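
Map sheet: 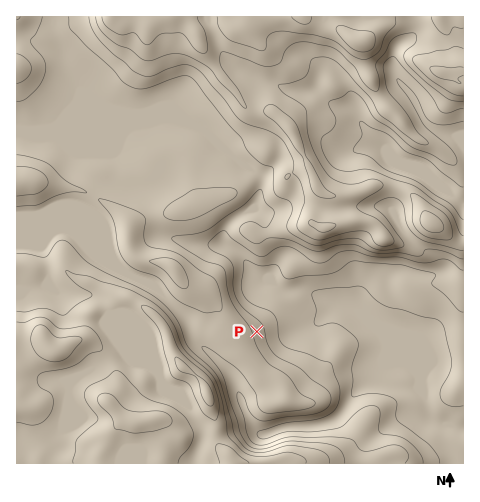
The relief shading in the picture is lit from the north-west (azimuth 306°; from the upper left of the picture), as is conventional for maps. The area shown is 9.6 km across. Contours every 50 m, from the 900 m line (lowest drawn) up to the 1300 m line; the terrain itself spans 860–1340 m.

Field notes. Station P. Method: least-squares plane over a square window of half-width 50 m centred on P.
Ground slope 11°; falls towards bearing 72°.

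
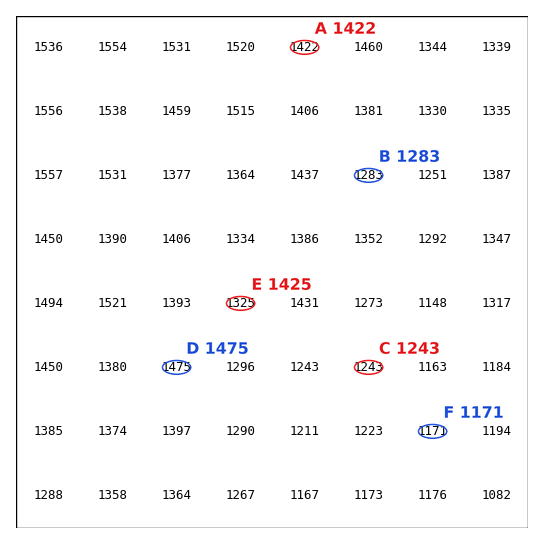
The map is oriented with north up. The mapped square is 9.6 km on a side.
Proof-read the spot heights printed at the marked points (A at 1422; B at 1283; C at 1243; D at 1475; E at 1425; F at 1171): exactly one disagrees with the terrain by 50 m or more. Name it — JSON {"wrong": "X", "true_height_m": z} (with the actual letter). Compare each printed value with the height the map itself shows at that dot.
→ {"wrong": "E", "true_height_m": 1325}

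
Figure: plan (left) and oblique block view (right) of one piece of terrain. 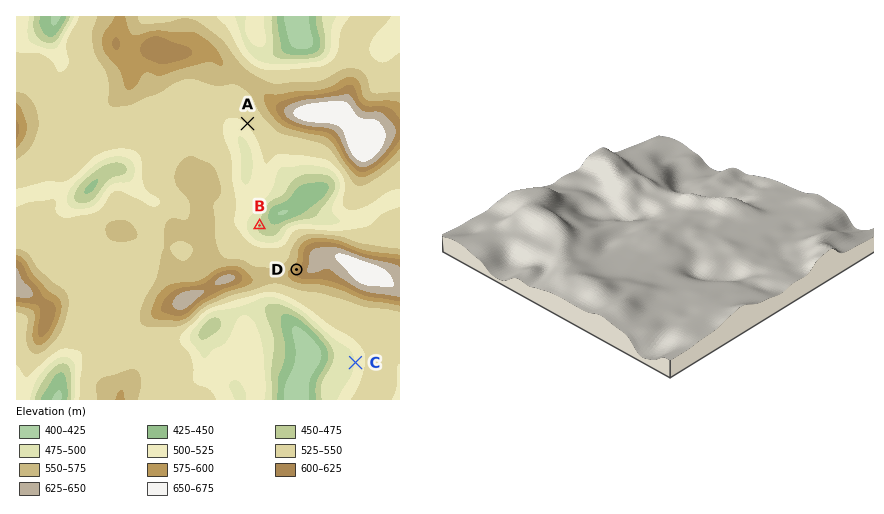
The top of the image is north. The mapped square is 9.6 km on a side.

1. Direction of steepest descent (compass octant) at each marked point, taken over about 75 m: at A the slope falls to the SW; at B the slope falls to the E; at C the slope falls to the W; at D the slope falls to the NW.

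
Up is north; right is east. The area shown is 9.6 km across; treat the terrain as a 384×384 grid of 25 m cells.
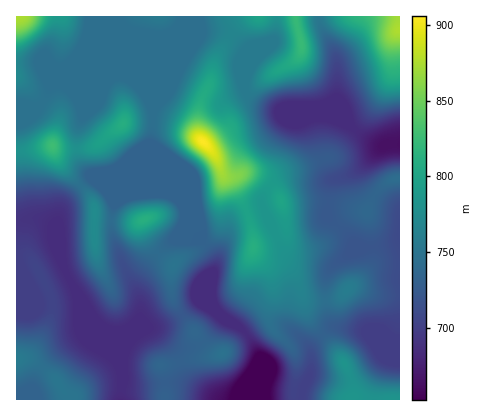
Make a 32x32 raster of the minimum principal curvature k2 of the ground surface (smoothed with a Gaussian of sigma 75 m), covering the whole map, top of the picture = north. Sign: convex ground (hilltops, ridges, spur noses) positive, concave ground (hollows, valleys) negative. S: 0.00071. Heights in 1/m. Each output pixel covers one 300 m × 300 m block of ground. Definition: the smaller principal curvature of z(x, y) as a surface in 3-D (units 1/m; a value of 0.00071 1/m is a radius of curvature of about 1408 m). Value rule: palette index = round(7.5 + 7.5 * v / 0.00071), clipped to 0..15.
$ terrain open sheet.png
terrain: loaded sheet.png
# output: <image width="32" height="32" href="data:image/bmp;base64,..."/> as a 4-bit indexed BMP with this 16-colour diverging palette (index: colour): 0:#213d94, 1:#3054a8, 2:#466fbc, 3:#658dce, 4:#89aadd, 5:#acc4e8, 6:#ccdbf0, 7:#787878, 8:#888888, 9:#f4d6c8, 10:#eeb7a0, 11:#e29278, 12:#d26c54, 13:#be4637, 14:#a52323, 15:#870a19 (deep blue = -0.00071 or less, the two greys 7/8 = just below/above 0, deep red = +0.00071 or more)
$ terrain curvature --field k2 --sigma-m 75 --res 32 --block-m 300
<image width="32" height="32" href="data:image/bmp;base64,Qk12AgAAAAAAAHYAAAAoAAAAIAAAACAAAAABAAQAAAAAAAACAAATCwAAEwsAABAAAAAAAAAAlD0hAKhUMAC8b0YAzo1lAN2qiQDoxKwA8NvMAHh4eACIiIgAyNb0AKC37gB4kuIAVGzSADdGvgAjI6UAGQqHAHdniYZmeIh2Zmd0h0iYh3h2eHh2ZmZnZVU3c3ZFVnZnhnh3ZmV5h3d4UnJXRXh1Q4h3dmZ1eXd3ipIxaDWadFeIdmZ3dlZndnqBJndFd0R3d3dnd3dmZ4dmMXhkZVRXd1Z3Z3VmdlaIQyV2V4ZWZmd3Z2dWdmZ2U0N3d3iGd2d3d3hmWJVWhzc3h3h4hXh3d3d3VGd0Znc2J3Znd3Rph3d3hkV3VXeHUiWId3d1V3d3eHZGhzV2iHYiiHd4dlVnd3dmN4YlZWd3UXmGd3d2d3d3dzeEJ3U2dmRIdXdndnd3d3c2czqYY3RmV2Z3Vmd4dnd2RoQpmZNyZVdWd1Z3iHZ2ZkaUQiMzcHVFWJdWeHd2dmVVVXdlZ3CJdUZ2Znd3dndXZVd3d3dQeIlWd2ZVVol2eGMzR3d1AmVqZ4dmh1RYZplFmVN3MFd2V1eHZ5h1Q1aqRYd2JDWrlGZmdniHZmZVdkR3ikRFmWOHZUVnZVZmdVZlRopUVWVGh2NndndnZXdnZ2R4RlZlVmVDRVZ2ZnZnZ2d1Zldkd3ZVVURVVWeIh2d3d2V3dGiXVXh3dUVnmXZ3d3d3d3ZXhlVoeYU1d3dEd2d3d3d3V3ZnRmiVJXd2U0dmd3d3d3V3ZmRHkiZniJcmdXd3d3d2Z2ZTR2BXZZqaRoV3d3iGdndoo1cxiXZn"/>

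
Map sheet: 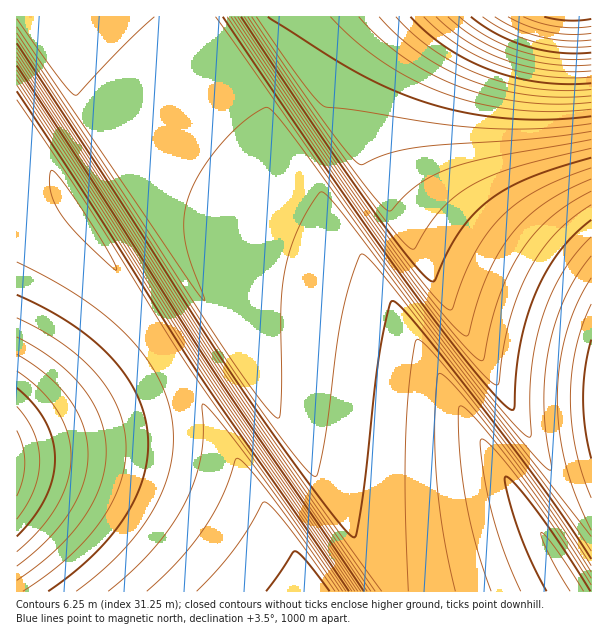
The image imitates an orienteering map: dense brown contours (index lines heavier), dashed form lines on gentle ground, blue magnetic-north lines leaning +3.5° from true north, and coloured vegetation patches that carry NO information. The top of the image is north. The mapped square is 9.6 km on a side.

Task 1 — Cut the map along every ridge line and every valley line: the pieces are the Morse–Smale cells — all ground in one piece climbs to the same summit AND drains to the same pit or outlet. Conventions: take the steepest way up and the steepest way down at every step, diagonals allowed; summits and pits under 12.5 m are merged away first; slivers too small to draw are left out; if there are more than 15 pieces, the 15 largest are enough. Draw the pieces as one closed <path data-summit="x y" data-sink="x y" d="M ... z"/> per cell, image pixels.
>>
<path data-summit="570 579" data-sink="572 17" d="M416 16l-388 1 86 133 127 209 141 219 6 13 203 1 1-59-32-47-142-231-42-70-14-26-6-16-2-26 7-30 9-18 15-21z"/><path data-summit="591 398" data-sink="572 17" d="M591 16l-174 0-25 23-22 30-12 26-4 22 2 26 6 16 14 26 147 241 68 106z"/><path data-summit="320 591" data-sink="17 464" d="M38 175l-22 1 0 415 301 1 1-2-132-213-128-195-5-6z"/><path data-summit="320 591" data-sink="572 17" d="M27 16l-11 1 0 157 37 2 5 6 128 195 132 214 69 1 1-4-6-10-141-219-127-209-82-129z"/>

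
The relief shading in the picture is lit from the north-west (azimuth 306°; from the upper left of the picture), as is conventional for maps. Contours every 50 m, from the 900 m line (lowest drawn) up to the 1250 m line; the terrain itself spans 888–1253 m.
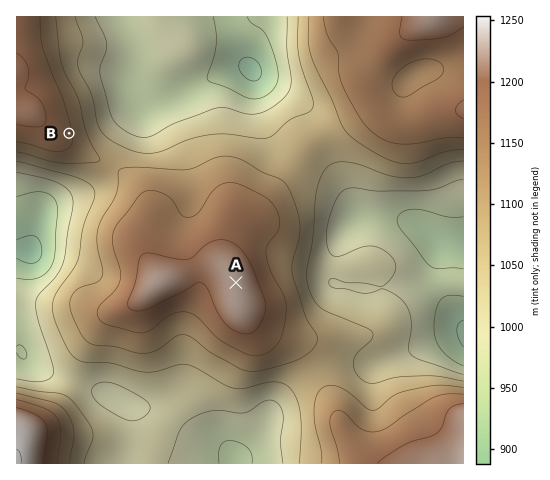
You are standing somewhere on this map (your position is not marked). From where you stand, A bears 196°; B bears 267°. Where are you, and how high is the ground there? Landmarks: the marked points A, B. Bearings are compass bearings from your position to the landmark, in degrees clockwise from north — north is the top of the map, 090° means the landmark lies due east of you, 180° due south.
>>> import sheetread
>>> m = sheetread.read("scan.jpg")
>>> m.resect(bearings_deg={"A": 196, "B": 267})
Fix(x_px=282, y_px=122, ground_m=1040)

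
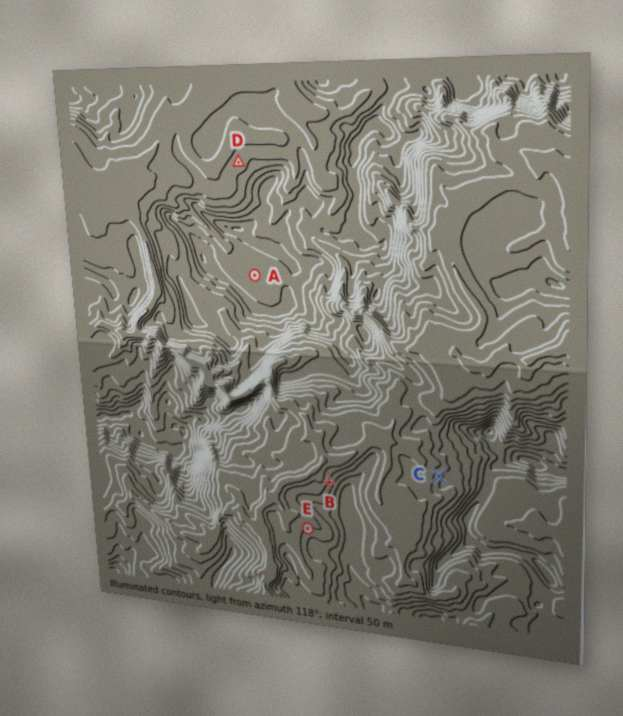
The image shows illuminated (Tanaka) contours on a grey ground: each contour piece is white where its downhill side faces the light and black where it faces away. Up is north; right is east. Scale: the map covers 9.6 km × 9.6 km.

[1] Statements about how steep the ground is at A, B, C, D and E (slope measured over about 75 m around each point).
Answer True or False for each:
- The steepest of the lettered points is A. False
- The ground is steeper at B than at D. True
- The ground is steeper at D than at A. True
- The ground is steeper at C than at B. False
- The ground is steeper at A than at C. False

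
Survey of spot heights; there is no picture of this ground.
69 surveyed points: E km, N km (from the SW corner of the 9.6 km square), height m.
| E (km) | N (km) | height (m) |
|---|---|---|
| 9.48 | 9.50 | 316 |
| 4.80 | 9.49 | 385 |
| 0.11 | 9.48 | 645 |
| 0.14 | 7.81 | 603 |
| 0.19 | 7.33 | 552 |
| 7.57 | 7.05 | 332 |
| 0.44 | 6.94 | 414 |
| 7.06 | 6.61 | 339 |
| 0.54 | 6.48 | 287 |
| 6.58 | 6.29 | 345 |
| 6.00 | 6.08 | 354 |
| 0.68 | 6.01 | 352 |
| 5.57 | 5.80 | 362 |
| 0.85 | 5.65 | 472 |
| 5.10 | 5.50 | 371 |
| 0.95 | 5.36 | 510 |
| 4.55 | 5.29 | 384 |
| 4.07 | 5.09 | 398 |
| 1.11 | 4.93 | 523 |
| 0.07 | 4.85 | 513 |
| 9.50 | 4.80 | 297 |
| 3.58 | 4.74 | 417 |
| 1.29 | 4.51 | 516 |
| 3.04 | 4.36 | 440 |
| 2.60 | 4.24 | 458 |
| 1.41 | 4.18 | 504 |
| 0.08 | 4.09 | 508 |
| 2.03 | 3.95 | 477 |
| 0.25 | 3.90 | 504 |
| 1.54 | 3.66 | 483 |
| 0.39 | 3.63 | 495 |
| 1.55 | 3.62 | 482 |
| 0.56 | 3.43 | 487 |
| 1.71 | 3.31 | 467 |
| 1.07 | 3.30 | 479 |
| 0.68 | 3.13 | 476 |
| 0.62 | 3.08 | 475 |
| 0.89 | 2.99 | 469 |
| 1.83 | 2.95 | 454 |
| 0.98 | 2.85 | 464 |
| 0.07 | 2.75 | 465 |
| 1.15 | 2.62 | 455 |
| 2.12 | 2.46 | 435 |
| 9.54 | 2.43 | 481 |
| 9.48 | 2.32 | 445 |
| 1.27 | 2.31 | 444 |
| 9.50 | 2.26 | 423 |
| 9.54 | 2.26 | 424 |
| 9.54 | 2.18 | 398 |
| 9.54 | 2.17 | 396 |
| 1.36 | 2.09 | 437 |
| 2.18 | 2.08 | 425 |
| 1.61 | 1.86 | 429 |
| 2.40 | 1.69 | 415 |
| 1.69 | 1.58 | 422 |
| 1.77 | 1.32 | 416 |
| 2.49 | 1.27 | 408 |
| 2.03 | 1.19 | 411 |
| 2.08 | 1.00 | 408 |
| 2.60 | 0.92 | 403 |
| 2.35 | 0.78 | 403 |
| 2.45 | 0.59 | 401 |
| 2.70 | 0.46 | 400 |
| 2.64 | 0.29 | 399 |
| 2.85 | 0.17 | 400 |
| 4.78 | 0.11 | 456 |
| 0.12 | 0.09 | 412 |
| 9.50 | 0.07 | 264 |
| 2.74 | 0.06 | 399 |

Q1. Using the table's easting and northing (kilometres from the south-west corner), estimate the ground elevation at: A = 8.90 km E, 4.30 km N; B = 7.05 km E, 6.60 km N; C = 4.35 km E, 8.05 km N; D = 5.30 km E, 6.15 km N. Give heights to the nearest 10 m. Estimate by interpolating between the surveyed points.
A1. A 370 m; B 340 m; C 380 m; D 370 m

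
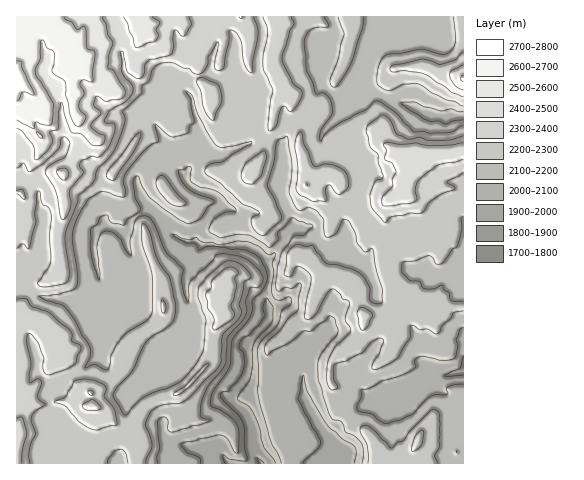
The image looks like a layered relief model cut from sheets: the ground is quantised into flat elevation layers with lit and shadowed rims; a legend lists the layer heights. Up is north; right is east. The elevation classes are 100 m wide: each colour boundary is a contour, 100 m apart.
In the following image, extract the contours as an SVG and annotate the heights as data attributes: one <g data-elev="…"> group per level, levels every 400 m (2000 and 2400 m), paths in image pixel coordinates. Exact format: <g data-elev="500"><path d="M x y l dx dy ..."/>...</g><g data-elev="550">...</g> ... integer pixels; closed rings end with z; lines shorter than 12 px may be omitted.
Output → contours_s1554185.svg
<g data-elev="2000"><path d="M200 463l-1-5-12-5-6-7 0-2 40-9 7 4 7 13 3 0 1-19-2-8-9-10-17-9-1-6 4-11 15-22 3-27 18-22 2-9 0-8 11-13 4-7 0-5-1-6-5-11-6-5-9-4-31-4-9 1-7 3-4-6-9-1-12-7-1-1 1-1 9 5 7 1 6-3 7 5 10 0 5 3 19-4 11 1 11 5 8 7 4 0 3-2 1 1-3 10 2 9-2 13 0 9 2 4 4 2 12-3 1 2 1 3-2 4-8 5-3 10-3 6-13 12-4 7-2 5 2 25-2 15 12 46 12 26"/><path d="M303 463l2-3 13-12 3-6-23-43 6-24 4 17 18 32 16 15 13 8 1 6-2 10"/><path d="M463 375l-19 1 16-8 3-12"/></g><g data-elev="2400"><path d="M22 463l0-11 5-20-5-14-5 0"/><path d="M85 410l12 0 4-3-9-8-10 6z"/><path d="M90 395l2 0 0-4-4 0z"/><path d="M17 194l8 6 0-5-2-5-2-1-4 1"/><path d="M17 168l7-5 4 8 4 0 11-8 15-13 2-4 2-8 2-1 3 1 3 6-4 11-17 11-4 6 11 20 5 26 1 2 2-1 6-11 0-19 13-16-4-7 1-4 2-2 9-4 8 1 9-9 6-14 1-8-2-3-8 0 0-4 4-8 16-9 8-10-1-7-7-7-3-7-2-18 3-2 0 2 4 19 9 6 4 0 4-4 1-10 4-4 22-6 3-7-1-8 1-8 2-1 5 6 4 0 6-11-2-8"/><path d="M463 143l-11 2-21 1-15-3-14 1-13-2-5 1-1 2 3 6-1 8 7 4 4 9-4 7 0 8-10 10 0 7 2 2 8 0 22-4 3-3-2-7 2-9 9-10 12-8 25-5"/><path d="M463 65l-11 5-2 5 1 5 4 6 8 4"/></g>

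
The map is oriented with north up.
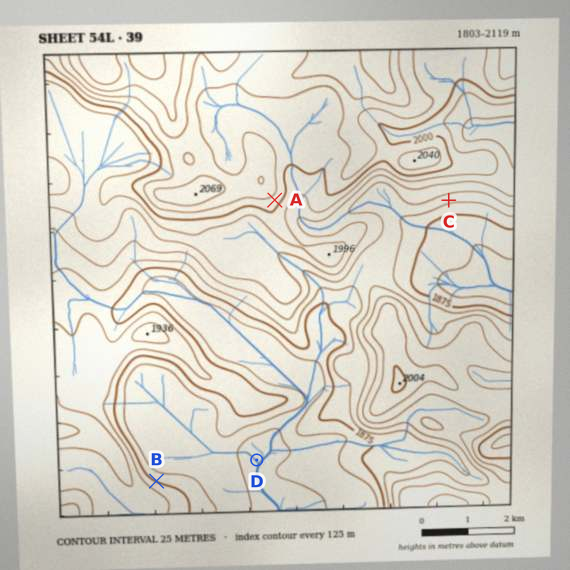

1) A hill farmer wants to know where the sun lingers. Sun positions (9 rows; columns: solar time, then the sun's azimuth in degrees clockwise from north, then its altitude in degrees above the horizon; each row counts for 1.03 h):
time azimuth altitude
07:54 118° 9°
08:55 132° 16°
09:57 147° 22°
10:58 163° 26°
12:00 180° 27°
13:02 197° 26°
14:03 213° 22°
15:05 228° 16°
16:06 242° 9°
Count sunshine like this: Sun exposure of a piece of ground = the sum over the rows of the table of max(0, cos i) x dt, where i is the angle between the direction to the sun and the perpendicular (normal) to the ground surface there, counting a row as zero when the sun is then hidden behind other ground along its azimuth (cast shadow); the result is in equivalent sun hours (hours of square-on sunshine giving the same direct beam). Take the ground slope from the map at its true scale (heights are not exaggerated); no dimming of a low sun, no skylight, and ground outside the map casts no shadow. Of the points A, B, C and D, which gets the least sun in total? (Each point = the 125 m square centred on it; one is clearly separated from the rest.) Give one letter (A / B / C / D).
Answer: B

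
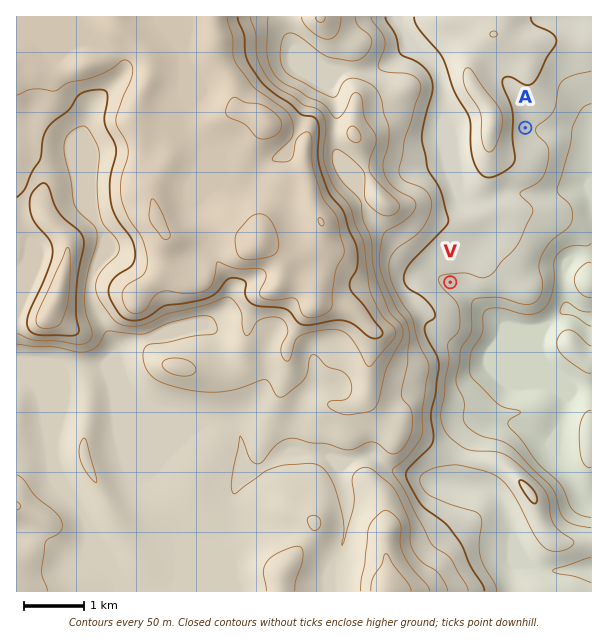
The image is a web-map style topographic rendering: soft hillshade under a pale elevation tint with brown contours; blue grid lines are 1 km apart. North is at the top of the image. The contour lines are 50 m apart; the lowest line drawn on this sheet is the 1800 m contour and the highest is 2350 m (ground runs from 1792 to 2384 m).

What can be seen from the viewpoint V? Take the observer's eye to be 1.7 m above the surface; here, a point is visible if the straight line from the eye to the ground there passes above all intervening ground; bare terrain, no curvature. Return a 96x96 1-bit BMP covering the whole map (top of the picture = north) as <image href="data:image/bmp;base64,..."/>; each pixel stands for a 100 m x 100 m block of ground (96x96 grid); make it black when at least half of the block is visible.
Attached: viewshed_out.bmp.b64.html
<image width="96" height="96" href="data:image/bmp;base64,Qk2+BAAAAAAAAD4AAAAoAAAAYAAAAGAAAAABAAEAAAAAAIAEAAATCwAAEwsAAAIAAAAAAAAA////AAAAAAAAAAAAAAAAAAAAAAAAAAAAAAAAAAAAAAAAAAAAAAAAAAAAAAAAAAAAAAAAAAAAAAAAAAAAAAAAAAAAAAAAAAAAAAAAAAAAAAAAAAAAAAAAAAAAAAAAAAAAAAAAAAAAAAAAAAAAAAAAAAAAAAMAAAAAAAAAAAAAAAMAAAAAAAAAAAAAAAEAAAAAAAAAAAAAAAAAAAAAAAAAAAAAAAAAAAAAAAAAAAAAAAAAAAAAAAAAAAAAAAAAAAAAAAAAAAAAAAAAAAAAAAAAAAAAAAAAAAAAAAAAAAAAAAAAAAAAAAAAAAAAAAAAAAAAAAAAAAAAAAAAAAAAAAAAAAAAAAIAAAAAAAAAAAAAAAYAAAAAAAAAAAAAAAcAAAAAAAAAAAAAAAcAAAAAAAAAAAAAAA8AAAAAAAAAAAAAAA8AAAAAAAAAAAAAAA8AAAAAAAAAAAAAAB8AAAAAAAAAAAAAAB8AAAAAAAAAAAAAAB8AAAAAAAAAAAAAAD8AAAAAAAAAAAAAAH8AAAAAAAAAAAAAAD8AAAAAAAAAAAAAAD8AAAAAAAAAAAAAAH8AAAAAAAAAAAAAAH4AAAAAAAAAAAAAAH4AAAAAAAAAAAAAAH4AAAAAAAAAAAAAAPwAAAAAAAAAAAAAAPgAAAAAAAAAAAAAAPgAAAAAAAAAAEAAAPgAAAAAAAAAAMAAAHgAAAAAAAAAA8AAADgAAAAAAAAAD8AAAAAAAAAAAAAAH8AAAAAAAAAAAAAAP8AAAAAAAAAAAAAAP4AAAAAAAAAAAAAAf4PACAAAAAAAAAAAPwfgAAAAAAAAAAAAHw/8AAAAAAAAAAAAPw/8AAAAAAAAAAAAf5/4AAAAAAAAAAAAf/nwAAAAAAAAAAAA//gAAAAAAAAAAAAA//gAAAAAAAAAAAAB/vgAAAAAAAAAAAAB/vgAAAAAAAAAAAAB/ngAAAAAAAAAAAAD/3gAAAAAAAAAAAAP//wAAAAAAAAAAAAPx/wAAAAAAAAAAAAHh/gAAAAAAAAAAAADg/gAAAAAAAAAAAABAAAAAAAAAAAAAAAAAAAAAAAAAAAAAAAAAAAAAAAAAAAAAAAgAAAAAAAAAAAAAAAgAAAAAAAAAAAAAABAAAAAAAAAAAAAAABAAAAAAAAAAAAAAAAAAAAAAAAAAAAAAAAAAAAAAAAAAAAAAAAAAAAAAAAAAAAAAAAAAAAAAAAAAAAAAAAAAAAAAAAAAAAAAAAAAAAAAAAAAAAAAAAAAAAAAAAAAAAAAAAAAAAAAAAAAAAAAAAAAAAAAAAAAAAAAAAAAAAAAAAAAAAAAAAAAAAAAAAAAAAAAAAAAAAAAAAAAAAAAAAAAAAAAAAAAAAAAAAAAAAAAAAAAAAAAAAAAAAAAAAAAAAAAAAAAAAAAAAAAAAAAAAAAAAAAAAAAAAAAAAAAAAAAAAAAAAAAAAAAAAAAAAAAAAAAAAAAAAAAAAAAAAAAAAAAAAAAAAAAAAAAAAAAAAAAAAAAAAAAAAAAAAAAAAAAAAAAAAAAAAAAAAAAAAAAAAAAAAAAAA="/>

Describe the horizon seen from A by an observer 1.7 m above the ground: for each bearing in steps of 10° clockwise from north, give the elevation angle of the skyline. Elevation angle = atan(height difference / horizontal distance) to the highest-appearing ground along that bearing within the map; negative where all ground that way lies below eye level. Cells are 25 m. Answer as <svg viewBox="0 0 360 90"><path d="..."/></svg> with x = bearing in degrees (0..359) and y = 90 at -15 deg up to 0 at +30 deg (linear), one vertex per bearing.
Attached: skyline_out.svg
<svg viewBox="0 0 360 90"><path d="M0 54l10 1 10 1 10 2 10 1 10 2 10 2 10 2 10 2 10 1 10 0 10-1 10-2 10-2 10-1 10-2 10-2 10-2 10-1 10-2 10-1 10-2 10-3 10-2 10-3 10-3 10-2 10-2 10 0 10 1 10 3 10 4 10 5 10 3 10 3 10 0"/></svg>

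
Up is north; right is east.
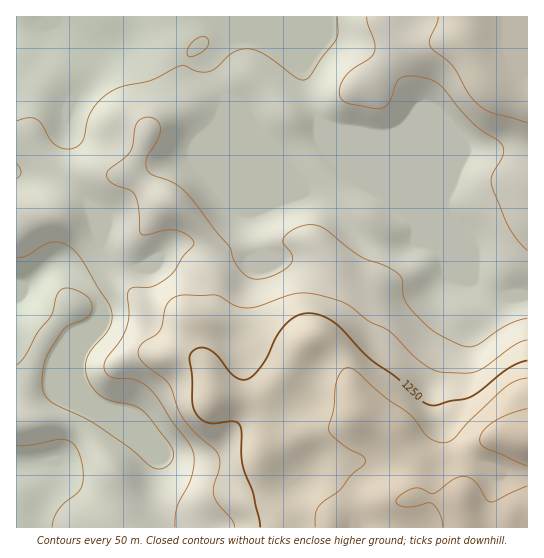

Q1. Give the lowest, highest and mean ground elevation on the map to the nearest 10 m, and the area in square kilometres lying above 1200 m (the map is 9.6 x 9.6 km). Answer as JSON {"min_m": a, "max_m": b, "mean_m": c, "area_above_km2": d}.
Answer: {"min_m": 1050, "max_m": 1380, "mean_m": 1170, "area_above_km2": 27.0}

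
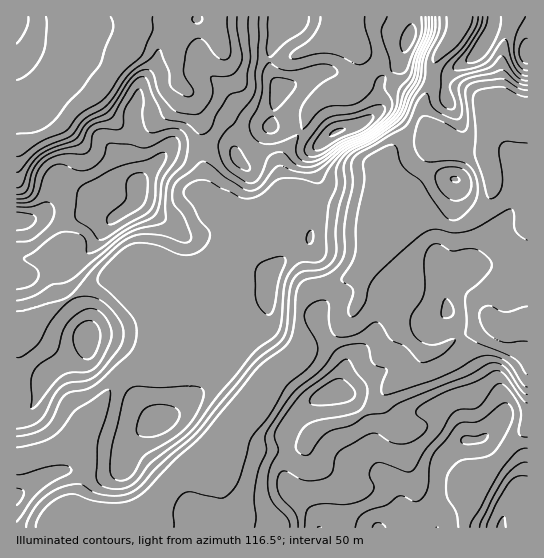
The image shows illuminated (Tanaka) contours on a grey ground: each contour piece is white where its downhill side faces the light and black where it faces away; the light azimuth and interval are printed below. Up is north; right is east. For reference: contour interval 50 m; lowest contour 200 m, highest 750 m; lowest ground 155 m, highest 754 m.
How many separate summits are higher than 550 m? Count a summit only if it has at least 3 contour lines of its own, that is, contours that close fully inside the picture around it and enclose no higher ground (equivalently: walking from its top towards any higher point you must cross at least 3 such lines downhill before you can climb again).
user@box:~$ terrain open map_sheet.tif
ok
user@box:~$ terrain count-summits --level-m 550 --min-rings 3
1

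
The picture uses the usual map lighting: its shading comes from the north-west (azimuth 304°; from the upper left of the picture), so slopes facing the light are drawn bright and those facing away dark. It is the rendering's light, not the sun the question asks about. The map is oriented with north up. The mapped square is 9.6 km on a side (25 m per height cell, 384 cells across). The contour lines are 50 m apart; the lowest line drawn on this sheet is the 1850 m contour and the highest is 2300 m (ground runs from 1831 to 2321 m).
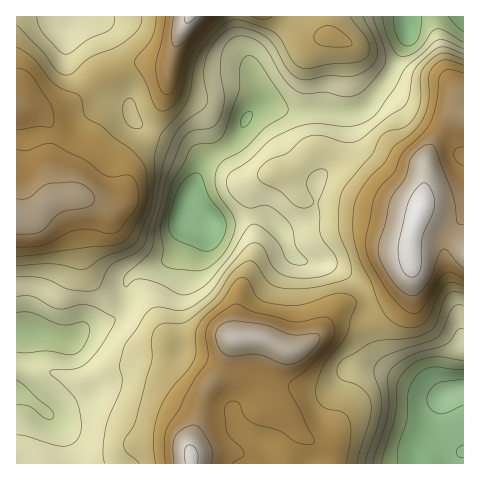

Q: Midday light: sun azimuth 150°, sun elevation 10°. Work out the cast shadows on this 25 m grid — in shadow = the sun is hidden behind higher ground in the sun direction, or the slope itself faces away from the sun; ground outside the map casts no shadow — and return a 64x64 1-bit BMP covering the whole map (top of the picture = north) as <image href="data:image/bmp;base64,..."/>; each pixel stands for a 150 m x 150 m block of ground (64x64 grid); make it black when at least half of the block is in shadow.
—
<image width="64" height="64" href="data:image/bmp;base64,Qk0+AgAAAAAAAD4AAAAoAAAAQAAAAEAAAAABAAEAAAAAAAACAAATCwAAEwsAAAIAAAAAAAAA////AAAAAAAAAAAAAAAAAAAAAAAAAAAAAAAAAAAAAAAAAAAAAAAAAAAAAwAAAAAAAAACAAAAAAAAAAAAAAAAAAAAAAAAAAAAAAAAAAAAAAAAAAAAAAAAAAAAAAAAAAAAAAAAAAAAAAAAAADgAAAAAAAAAOAAAAAAAAAA4AAAAAAAQAAAAAAAAAAAAAAAAAAAAAAAAAAAAAAAAAAAAAAAAAAAADgAAAAAAAAA/ABAAAAAAAH8AAAAAAAAAfwAAAAAAAAB/gAAAAAAAAH+ADwAAAAAAf4A/gAAAAAB/wH8AAAAAAH/AfwAAAAAA/+A+AAAAAAB/4AAAAAAAAH/gAAAAAAAAf+AAAAAAAAA/4AAAAAAAAD/AAAAAAAAAH4AAAAAAAAAfAAAAAAAAAAAAAAAAAAAAAAAAAAAAAAAAAAAAAAAAAAAAAAAAAAAAAAAAAAAAAAAAAAAAAAAAAACAAAAAAAAAAPgAAEAAAAAAeAAA8AAAAAA4AADwAAAAADwAAfgAAAAAHngf+AAAAAAMeB/4AAAAAAAgH/wAAAAAAAAf/AAAAAAAAA/8AAAAAAAAB/gAAAAAAAAD8AAAAAAAAAAAAAAAAAAAADgAAAAAAAAAfkAAAAAAAAB/wAAAAAAAAH/AAAAAAAAA/8AAAAAAAAD/wAADAAAAAP+AAAMAAAAA/wAAA4AAAAD+A=="/>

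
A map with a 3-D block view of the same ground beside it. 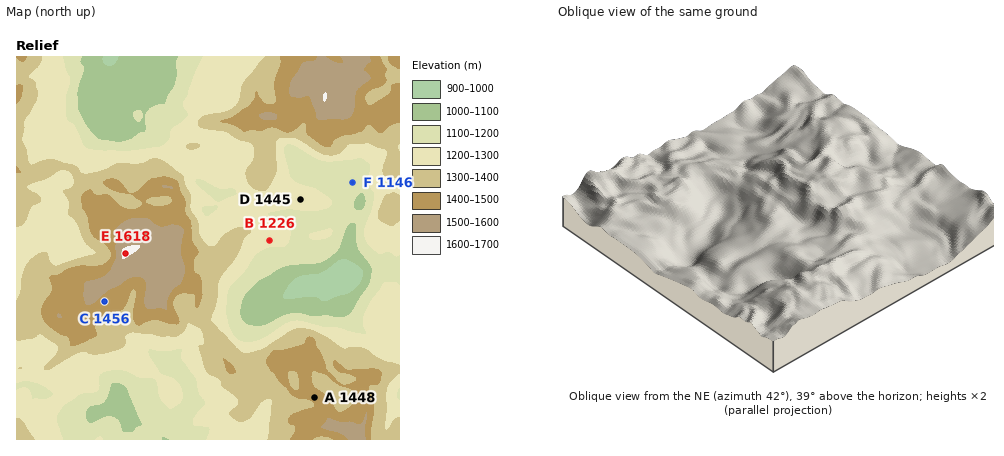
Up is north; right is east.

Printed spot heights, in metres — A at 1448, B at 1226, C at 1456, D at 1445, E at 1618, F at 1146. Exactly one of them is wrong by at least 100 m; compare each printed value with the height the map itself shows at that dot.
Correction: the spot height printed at D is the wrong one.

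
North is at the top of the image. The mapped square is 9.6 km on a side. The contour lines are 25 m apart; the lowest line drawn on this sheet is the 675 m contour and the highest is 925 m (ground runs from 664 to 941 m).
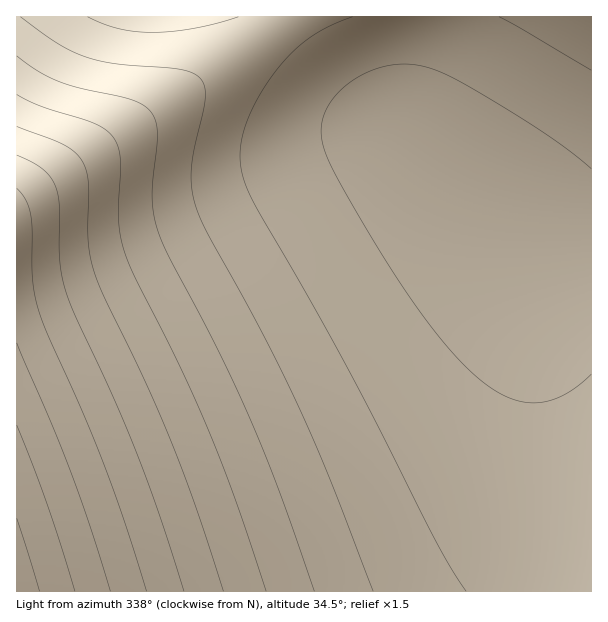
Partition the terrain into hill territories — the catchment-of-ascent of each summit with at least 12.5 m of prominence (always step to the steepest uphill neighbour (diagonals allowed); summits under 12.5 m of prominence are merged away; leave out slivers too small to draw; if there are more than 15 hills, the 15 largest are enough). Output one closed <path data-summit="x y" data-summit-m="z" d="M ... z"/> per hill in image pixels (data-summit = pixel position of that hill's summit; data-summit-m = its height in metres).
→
<path data-summit="17 591" data-summit-m="941" d="M426 16l-410 1 1 575 575-1 0-331-49-4-30-12-89-89-12-24 0-24 14-59z"/><path data-summit="591 17" data-summit-m="723" d="M591 16l-164 1-1 31-14 59 0 24 3 9 17 24 75 76 21 12 15 4 21 3 28-1z"/>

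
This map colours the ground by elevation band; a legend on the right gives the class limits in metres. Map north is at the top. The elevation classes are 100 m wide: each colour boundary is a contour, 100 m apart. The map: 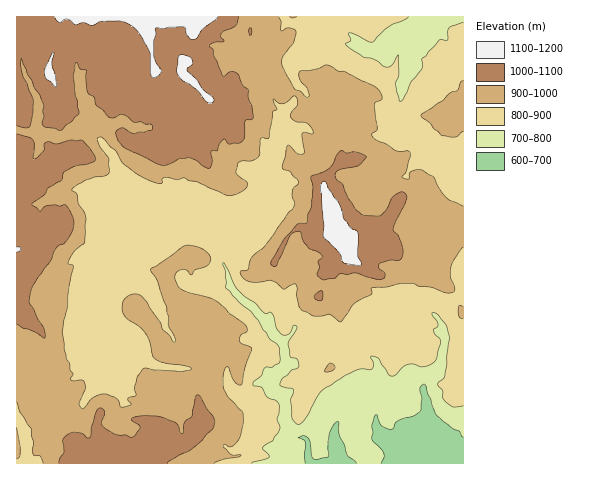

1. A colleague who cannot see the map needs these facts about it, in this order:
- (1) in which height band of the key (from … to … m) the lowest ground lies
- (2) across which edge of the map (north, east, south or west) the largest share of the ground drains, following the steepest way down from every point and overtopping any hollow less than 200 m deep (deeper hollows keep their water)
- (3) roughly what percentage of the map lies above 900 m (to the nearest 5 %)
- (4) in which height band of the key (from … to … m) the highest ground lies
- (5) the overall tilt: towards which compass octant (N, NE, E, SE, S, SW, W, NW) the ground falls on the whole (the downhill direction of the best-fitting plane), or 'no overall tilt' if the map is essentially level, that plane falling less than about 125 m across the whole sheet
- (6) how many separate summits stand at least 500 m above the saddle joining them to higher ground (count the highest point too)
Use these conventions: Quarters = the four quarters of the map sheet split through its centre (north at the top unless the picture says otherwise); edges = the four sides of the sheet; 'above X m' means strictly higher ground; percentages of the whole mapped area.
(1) The lowest point is somewhere between 600 and 700 m.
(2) Most of the ground drains across the southern edge.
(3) Ground above 900 m makes up about 55 % of the sheet.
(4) The highest ground lies in the 1100–1200 m band.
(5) Overall the map slopes down towards the south-east.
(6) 1 summit rises at least 500 m above its surroundings.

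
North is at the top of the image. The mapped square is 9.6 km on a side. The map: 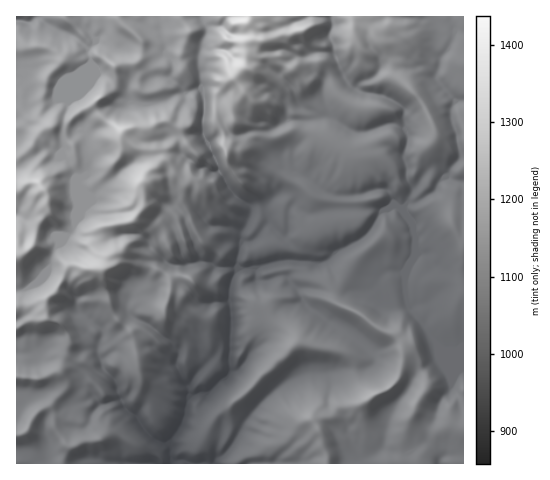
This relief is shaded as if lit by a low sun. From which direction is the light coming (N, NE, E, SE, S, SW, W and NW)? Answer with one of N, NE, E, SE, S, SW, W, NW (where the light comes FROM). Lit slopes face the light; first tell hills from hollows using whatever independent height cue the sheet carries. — NW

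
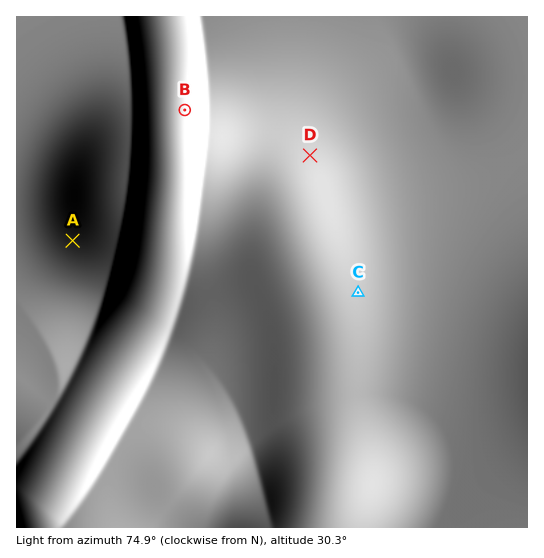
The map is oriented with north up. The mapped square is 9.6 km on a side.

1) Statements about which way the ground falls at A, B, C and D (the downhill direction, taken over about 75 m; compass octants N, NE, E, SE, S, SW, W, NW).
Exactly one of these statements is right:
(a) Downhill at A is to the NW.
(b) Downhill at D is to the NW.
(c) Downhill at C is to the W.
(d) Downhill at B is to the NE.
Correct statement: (d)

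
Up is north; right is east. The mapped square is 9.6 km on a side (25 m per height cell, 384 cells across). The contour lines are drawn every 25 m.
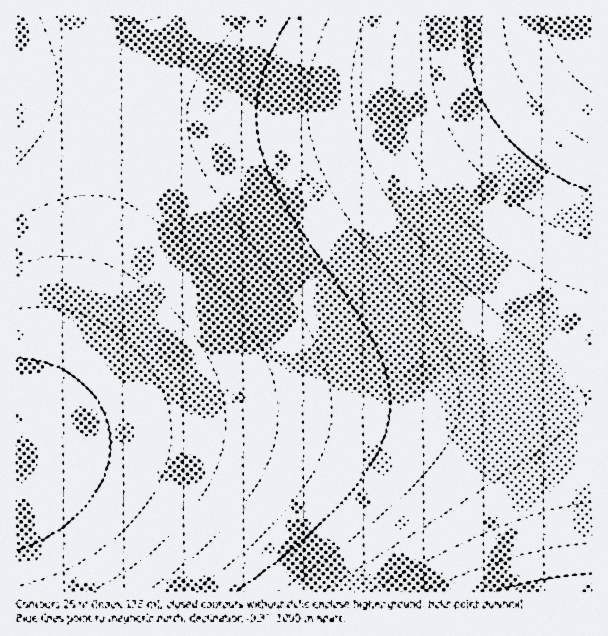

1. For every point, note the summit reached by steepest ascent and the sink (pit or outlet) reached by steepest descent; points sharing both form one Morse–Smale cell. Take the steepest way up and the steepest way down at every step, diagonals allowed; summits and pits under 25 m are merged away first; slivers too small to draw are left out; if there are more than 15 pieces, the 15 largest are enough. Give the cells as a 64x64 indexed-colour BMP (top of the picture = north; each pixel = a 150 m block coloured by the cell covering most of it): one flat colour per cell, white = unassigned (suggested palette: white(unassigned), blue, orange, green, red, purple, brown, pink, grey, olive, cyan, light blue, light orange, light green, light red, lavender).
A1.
<image width="64" height="64" href="data:image/bmp;base64,Qk12CAAAAAAAAHYAAAAoAAAAQAAAAEAAAAABAAQAAAAAAAAIAAATCwAAEwsAABAAAAAAAAAA////ALR3HwAOf/8ALKAsACgn1gC9Z5QAS1aMAMJ34wB/f38AIr28AM++FwDox64AeLv/AIrfmACWmP8A1bDFACIiIiIiIiIiIiIiIiIiIiIiIiIiIiIiIiIiIiIiIiIiIiIiIiIiIiIiIiIiIiIiIiIiIiIiIiIiIiIiIiIiIiIiIiIiIiIiIiIiIiIiIiIiIiIiIiIiIiIiIiIiIiIiIiIiIiIiIiIiIiIiIiIiIiIiIiIiIiIiIiIiIiIiIiIiIiIiIiIiIiIiIiIiIiIiIiIiIiIiIiIiIiIiIiIiIiIiIiIiIiIiIiIiIiIiIiIiIiIiIiIiIiIiIiIiIiIiIiIiIiIiIiIiIiIiIiIiIiIiIiIiIiIiIiIiIiIiIiIiIiIiIiIiIiIiIiIiIiIiIiIiIiIiIiIiIiIiIiIiIiIiIiIiIiIiIiIiIiIiIiIiIiIiIiIiIiIiIiIiIiIiIiIiIiIiIiIiIiIiIiIiIiIiIiIiIiIiIiIiIiIiIiIiIiIiIiIiIiIiIiIiIiIiIiIiIiIiIiIiIiIiIiIiIiIiIiIiIiIiIiIiIiIiIiIiIiIiIiIiIiIiIiIiIiIiIiIiIiIiIiIiIiIiIiIiIiIiIiIiIiIiIiIiIiIiIiIiIiIiIiIiIiIiIiIiIiIiIiIiIiIiIiIiIiIiIiIiIiIiIiIiIiIiIiIiIiIiIiIiIiIiIiIiIiIiIiIiIiIiIiIiIiIiIiIiIiIiIiIiIiIiIiIiIiIiIiIiIiIiIiIiERIiIiIiIiIiIiIiIiIiIiIiIiIiIiIiIiIiIiIiIiIRERESIiIiIiIiIiIiIiIiIiIiIiIiIiIiIiIiIiIiIjERERERESIiIiIiIiIiIiIiIiIiIiIiIiIiIiIiIiIiMxERERERERERIiIiIiIiIiIiIiIiIiIiIiIiIiIiIiIzEREREREREREREREREiIiIiIiIiIiIiIiIiIiIiIiIjMxERERERERERERERERERERERERERERERERERERERERMzEREREREREREREREREREREREREREREREREREREREREzMxERERERERERERERERERERERERERERERERERERERETMzERERERERERERERERERERERERERERERERERERERERMzMxEREREREREREREREREREREREREREREREREREREREzMzERERERERERERERERERERERERERERERERERERERETMzMxERERERERERERERERERERERERERERERERERERERMzMzEREREREREREREREREREREREREREREREREREREREzMzMRERERERERERERERERERERERERERERERERERERETMzMzERERERERERERERERERERERERERERERERERERERMzMzMREREREREREREREREREREREREREREREREREREREzMzMxERERERERERERERERERERERERERERERERERERETMzMzMRERERERERERERERERERERERERERERERERERERMzMzMxEREREREREREREREREREREREREREREREREREREzMzMzERERERERERERERERERERERERERERERERERERETMzMzMRERERERERERERERERERERERERERERERERERERMzMzMzEREREREREREREREREREREREREREREREREREREzMzMzMRERERERERERERERERERERERERERERERERERETMzMzMxERERERERERERERERERERERERERERERERERERMzMzMzEREREREREREREREREREREREREREREREREREREzMzMzMRERERERERERERERERERERERERERERERERERETMzMzMzERERERERERERERERERERERERERERERERERERMzMzMzMREREREREREREREREREREREREREREREREREREzMzMzMxERERERERERERERERERERERERERERERERERETMzMzMzERERERERERERERERERERERERERERERERERERMzMzMzMREREREREREREREREREREREREREREREREREREzMzMzMxERERERERERERERERERERERERERERERERERETMzMzMzMRERERERERERERERERERERERERERERERERERMzMzMzMxEREREREREREREREREREREREREREREREREREzMzMzMzERERERERERERERERERERERERERERERERERETMzMzMzMRERERERERERERERERERERERERERERERERERMzMzMzMxEREREREREREREREREREREREREREREREREREzMzMzMzERERERERERERERERERERERERERERERERERETMzMzMzMRERERERERERERERERERERERERERERERERERMzMzMzMzEREREREREREREREREREREREREREREREREREzMzMzMzMRERERERERERERERERERERERERERERERERETMzMzMzMxERERERERERERERERERERERERERERERERERMzMzMzMzEREREREREREREREREREREREREREREREREREzMzMzMzMRERERERERERERERERERERERERERERERERETMzMzMzMxERERERERERERERERERERERERERERERERERMzMzMzMzEREREREREREREREREREREREREREREREREREzMzMzMzMRERERERERERERERERERERERERERERERERETMzMzMzMxERERERERERERERERERERERERERERERERER"/>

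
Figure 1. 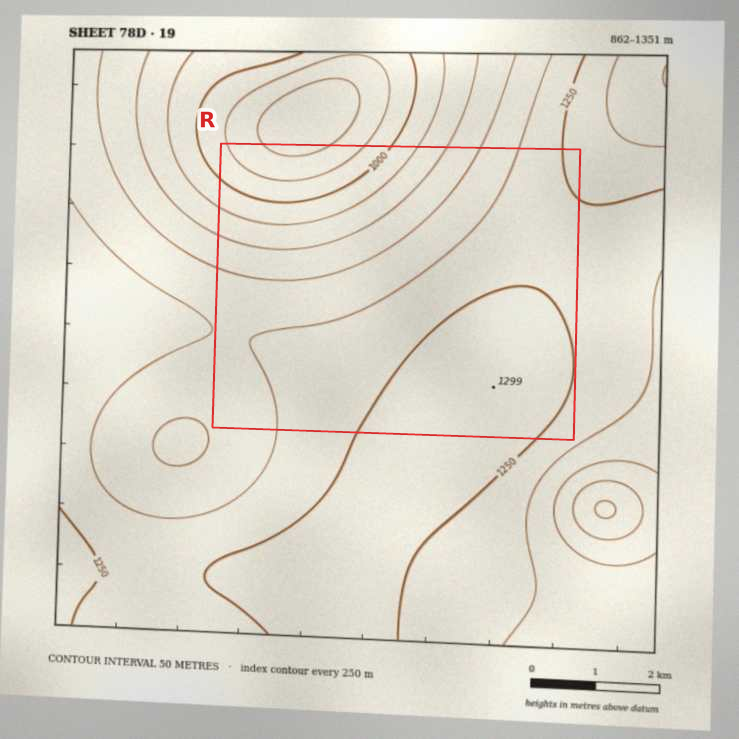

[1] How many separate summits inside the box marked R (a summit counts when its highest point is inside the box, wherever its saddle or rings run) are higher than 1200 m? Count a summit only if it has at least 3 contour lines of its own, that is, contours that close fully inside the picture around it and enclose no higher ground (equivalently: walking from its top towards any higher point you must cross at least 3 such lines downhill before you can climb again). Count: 0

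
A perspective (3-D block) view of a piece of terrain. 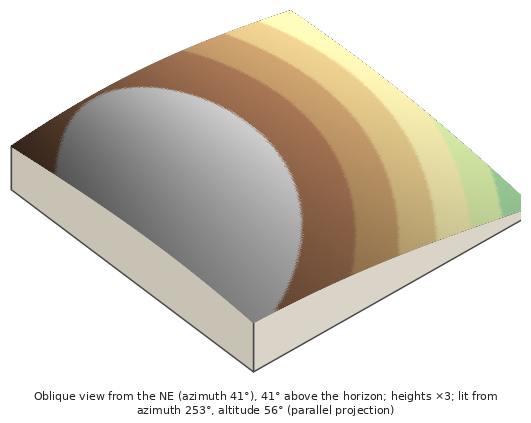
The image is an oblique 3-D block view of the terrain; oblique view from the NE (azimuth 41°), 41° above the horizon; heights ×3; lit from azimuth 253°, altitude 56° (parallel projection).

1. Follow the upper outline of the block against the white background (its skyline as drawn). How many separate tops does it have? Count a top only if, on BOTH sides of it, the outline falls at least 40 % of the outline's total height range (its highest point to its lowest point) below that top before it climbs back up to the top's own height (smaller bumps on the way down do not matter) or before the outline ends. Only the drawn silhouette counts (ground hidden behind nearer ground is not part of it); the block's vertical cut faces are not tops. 1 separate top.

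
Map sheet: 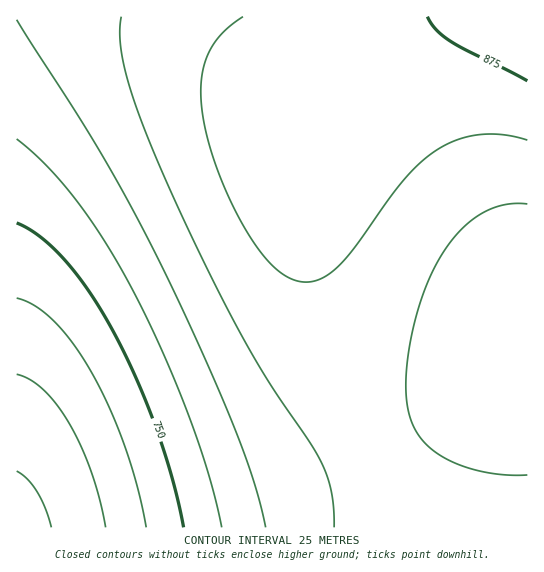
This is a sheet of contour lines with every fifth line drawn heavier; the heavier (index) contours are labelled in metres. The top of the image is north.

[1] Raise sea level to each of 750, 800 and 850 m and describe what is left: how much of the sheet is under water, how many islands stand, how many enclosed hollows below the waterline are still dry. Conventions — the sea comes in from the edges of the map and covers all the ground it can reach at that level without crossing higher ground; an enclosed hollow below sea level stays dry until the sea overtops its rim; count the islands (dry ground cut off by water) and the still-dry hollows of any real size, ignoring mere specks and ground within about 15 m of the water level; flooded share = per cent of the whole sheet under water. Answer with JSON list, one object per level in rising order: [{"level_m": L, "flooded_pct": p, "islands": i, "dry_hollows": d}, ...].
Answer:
[{"level_m": 750, "flooded_pct": 13, "islands": 0, "dry_hollows": 0}, {"level_m": 800, "flooded_pct": 28, "islands": 0, "dry_hollows": 0}, {"level_m": 850, "flooded_pct": 77, "islands": 0, "dry_hollows": 0}]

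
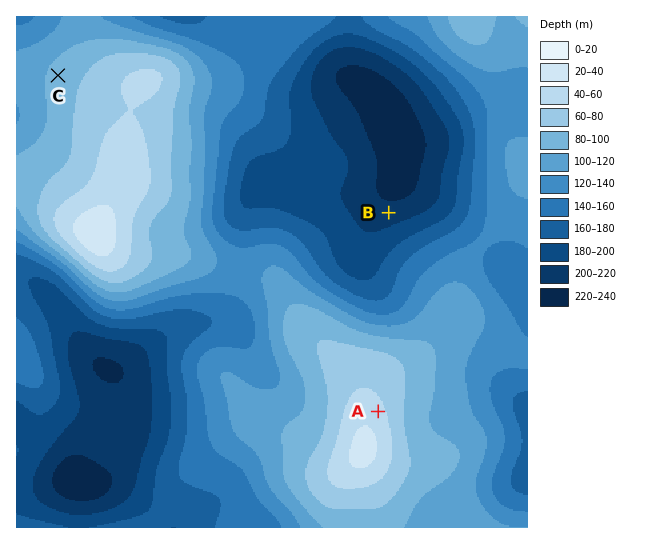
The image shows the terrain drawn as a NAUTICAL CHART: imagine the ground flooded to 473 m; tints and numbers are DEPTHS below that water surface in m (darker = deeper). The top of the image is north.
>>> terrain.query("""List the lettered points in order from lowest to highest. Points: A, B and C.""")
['B', 'C', 'A']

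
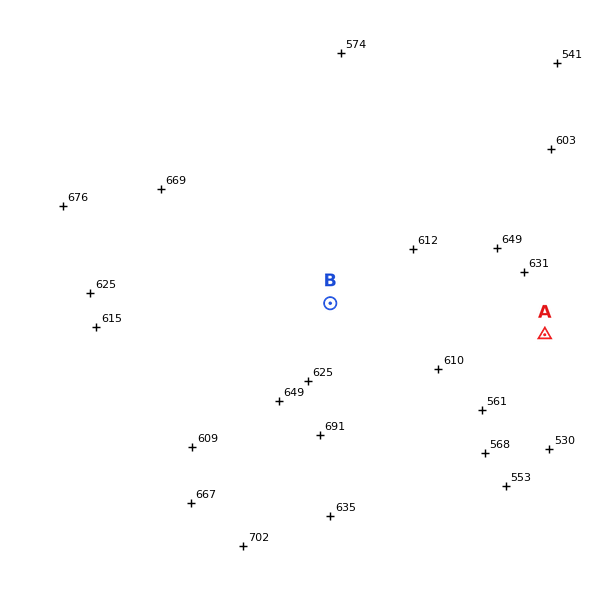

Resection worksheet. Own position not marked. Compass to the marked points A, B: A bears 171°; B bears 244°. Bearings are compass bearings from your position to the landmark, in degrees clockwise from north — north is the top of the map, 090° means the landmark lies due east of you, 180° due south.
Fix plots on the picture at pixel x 525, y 208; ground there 620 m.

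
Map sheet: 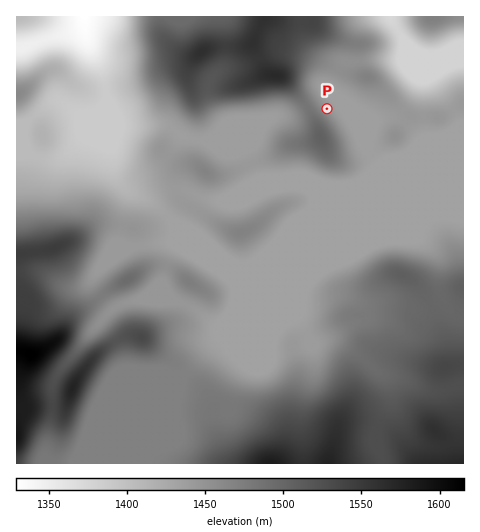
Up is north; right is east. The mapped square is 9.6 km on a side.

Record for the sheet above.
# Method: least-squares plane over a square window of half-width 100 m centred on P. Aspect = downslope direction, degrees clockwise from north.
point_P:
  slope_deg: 7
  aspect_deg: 50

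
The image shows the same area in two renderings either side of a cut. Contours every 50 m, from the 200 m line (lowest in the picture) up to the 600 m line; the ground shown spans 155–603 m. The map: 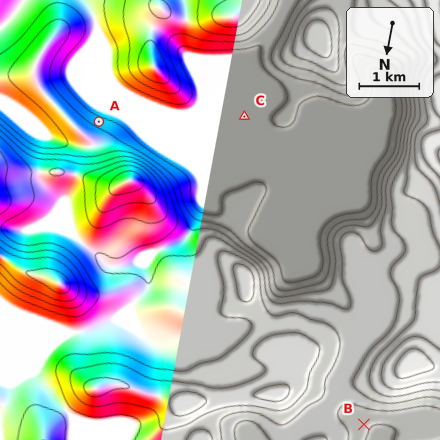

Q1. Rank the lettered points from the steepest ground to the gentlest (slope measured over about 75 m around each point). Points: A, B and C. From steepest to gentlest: A B C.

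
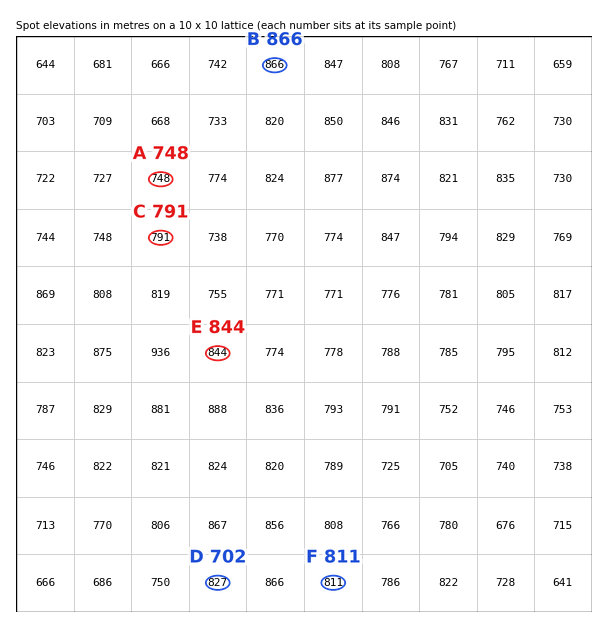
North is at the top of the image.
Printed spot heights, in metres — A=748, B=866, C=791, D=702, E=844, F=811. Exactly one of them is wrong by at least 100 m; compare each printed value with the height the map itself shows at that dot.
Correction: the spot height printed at D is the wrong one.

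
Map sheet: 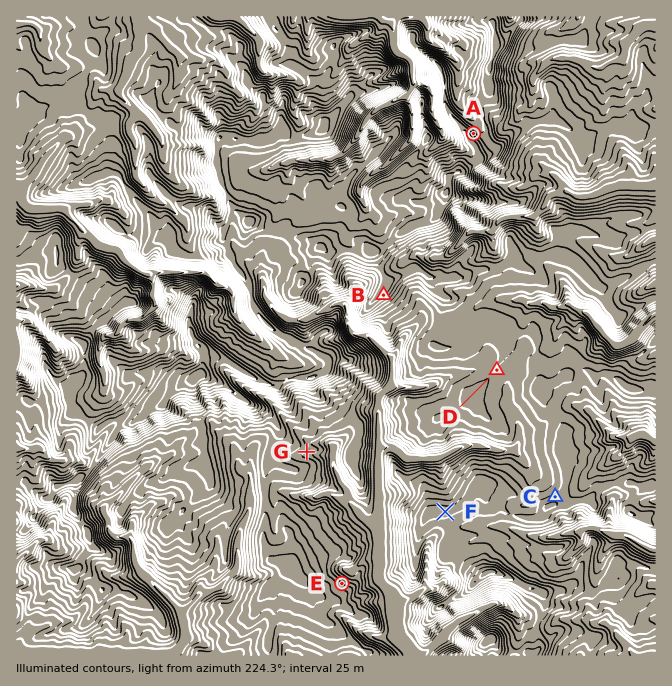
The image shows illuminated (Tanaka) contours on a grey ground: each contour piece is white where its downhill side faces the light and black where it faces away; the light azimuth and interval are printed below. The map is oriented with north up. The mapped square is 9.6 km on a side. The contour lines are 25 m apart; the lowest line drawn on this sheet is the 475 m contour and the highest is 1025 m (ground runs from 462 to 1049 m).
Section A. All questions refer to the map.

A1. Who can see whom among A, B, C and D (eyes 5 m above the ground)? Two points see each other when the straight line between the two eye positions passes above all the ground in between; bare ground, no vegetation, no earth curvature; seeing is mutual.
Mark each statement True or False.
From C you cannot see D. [False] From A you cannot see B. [True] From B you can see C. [True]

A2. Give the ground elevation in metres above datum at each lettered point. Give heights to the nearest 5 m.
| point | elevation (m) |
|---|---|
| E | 625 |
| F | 735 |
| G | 625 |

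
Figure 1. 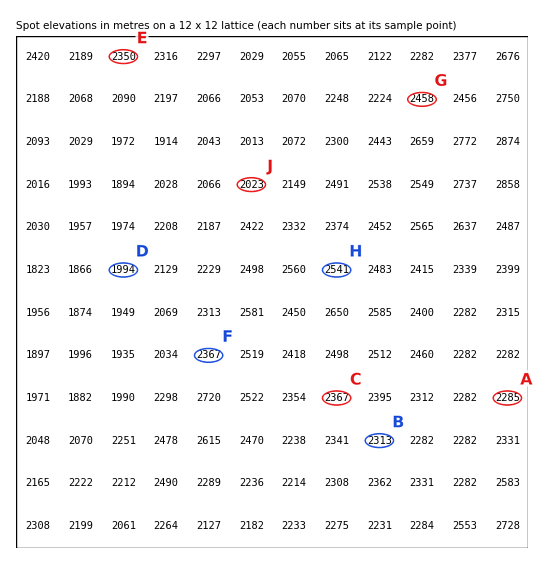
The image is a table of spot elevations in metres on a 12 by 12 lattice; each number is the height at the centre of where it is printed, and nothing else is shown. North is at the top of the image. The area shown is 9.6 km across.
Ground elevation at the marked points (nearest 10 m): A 2290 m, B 2310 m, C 2370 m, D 1990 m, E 2350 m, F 2370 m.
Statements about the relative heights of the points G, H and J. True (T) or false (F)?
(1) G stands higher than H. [F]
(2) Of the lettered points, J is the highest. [F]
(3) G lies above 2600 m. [F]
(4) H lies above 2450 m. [T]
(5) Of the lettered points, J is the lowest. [T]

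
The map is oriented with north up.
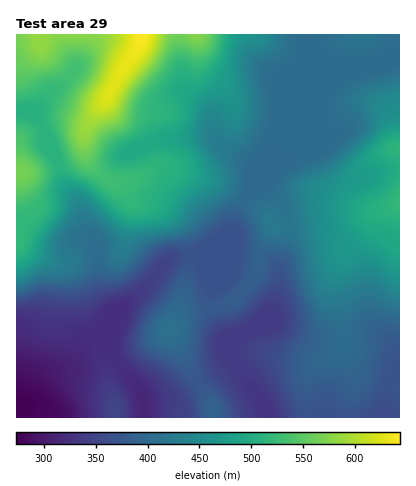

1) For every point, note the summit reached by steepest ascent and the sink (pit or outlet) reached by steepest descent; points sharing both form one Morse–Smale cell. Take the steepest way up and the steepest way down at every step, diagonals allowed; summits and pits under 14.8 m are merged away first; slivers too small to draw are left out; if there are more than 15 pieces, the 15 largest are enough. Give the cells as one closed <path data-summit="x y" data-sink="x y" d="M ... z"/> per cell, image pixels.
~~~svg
<path data-summit="142 34" data-sink="16 418" d="M308 34l-292 0 0 76 16 2 5 4 20 44 6 20 16 24 6 28 11 14 4 42 13 28 3 18 0-10 7-16 29-28 14-19 10-5 18-2 24-18 15-6 6-22 15-18 5-10 50-122 1-10z"/><path data-summit="400 202" data-sink="266 418" d="M400 203l-26 9-20 2-20 6-18 1-26 5-17 0-12 24-5 24-11 14 17 18 3 10-5 10-20 16-5 12 1 8 26 40 6 16 114 0 9-42 9-8z"/><path data-summit="400 202" data-sink="16 418" d="M400 58l-30 9-20 3-20 16-11 18-14 34-58 58-9 14-5 20-15 6-25 18 9 12 32 14 10 9 12-15 3-18 13-26 0-6 2 2 16 0 26-5 18-1 20-6 20-2 26-10z"/><path data-summit="22 172" data-sink="16 418" d="M28 111l-12 1 0 295 18-7 11-18 11-9 12-6 18-22 14-6 12 14 3-15 0-16-15-34-4-42-11-14-6-28-16-24-4-14-20-46-7-8z"/><path data-summit="168 330" data-sink="16 418" d="M192 254l-16 2-10 5-14 19-29 28-5 10-5 24 0 12 24 32 7 15 30-4 23-15-19-40-9-12 13-15 31-9-2-18-9-20z"/><path data-summit="116 412" data-sink="16 418" d="M100 339l-14 6-18 22-20 11-14 22-16 6-2 12 128 0-1-20-6-12z"/><path data-summit="362 34" data-sink="16 418" d="M400 34l-92 0 1 24-53 130 49-50 20-46 11-13 14-9 20-3 30-9z"/><path data-summit="168 330" data-sink="266 418" d="M212 307l-30 8-13 15 9 12 20 40 20-12 10-13 6 1-16-34z"/><path data-summit="214 414" data-sink="266 418" d="M230 357l-12 13-21 12 14 22 3 14 52 0-4-16-12-16-14-24z"/><path data-summit="142 34" data-sink="266 418" d="M246 290l-12 11-21 7 5 16 16 36 6-18 20-16 5-10-3-10z"/><path data-summit="214 414" data-sink="16 418" d="M198 383l-24 14-30 4 0 17 70 0-3-14z"/><path data-summit="142 34" data-sink="16 418" d="M202 266l-1 0 11 24 2 17 20-6 11-11-11-10z"/><path data-summit="142 34" data-sink="266 418" d="M400 368l-9 8-9 42 18 0z"/>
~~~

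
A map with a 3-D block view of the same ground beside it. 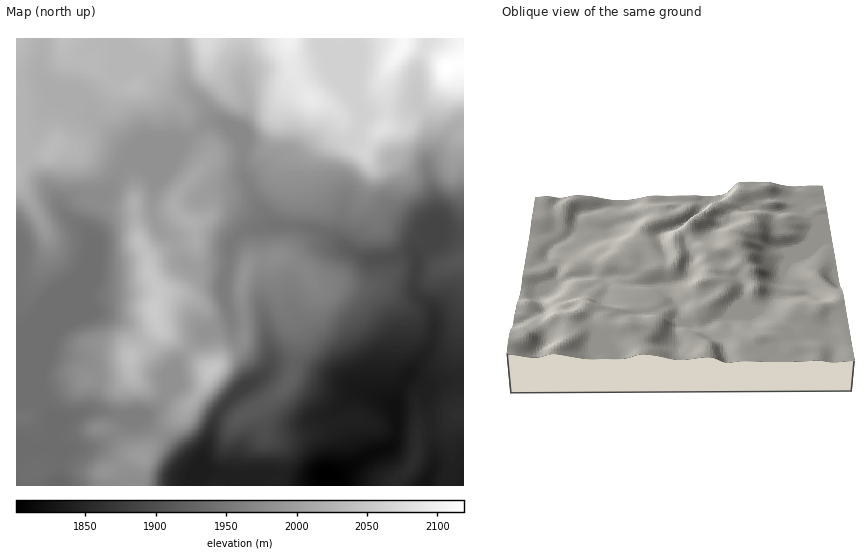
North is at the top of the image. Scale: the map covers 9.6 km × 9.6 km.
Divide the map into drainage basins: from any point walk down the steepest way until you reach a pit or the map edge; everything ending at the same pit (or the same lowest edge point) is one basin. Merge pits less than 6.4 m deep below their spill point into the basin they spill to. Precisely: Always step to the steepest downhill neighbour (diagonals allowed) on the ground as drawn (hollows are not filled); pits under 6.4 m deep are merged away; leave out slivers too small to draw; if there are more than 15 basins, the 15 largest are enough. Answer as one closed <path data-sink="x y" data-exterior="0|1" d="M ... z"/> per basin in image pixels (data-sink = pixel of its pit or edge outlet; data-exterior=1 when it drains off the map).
<path data-sink="336 485" data-exterior="1" d="M463 38l-447 1 0 130 11-11 9-3 10 0 10-11 4 0 17 7 25 6 16 8 11 10 6 14-1 16 4 35 9 14 2 18 8 15 0 12-3 11 4 18-12 16-16 13 0 13 3 7 11 10 20 7 18 12 7 0-22 21-24 30-12-1-17 12 9 7 4 11 270 0 2-6 11-12 5-8 3-31 6-3 20-3 12-8 8-2z"/><path data-sink="59 485" data-exterior="1" d="M60 144l-4 0-10 11-10 0-9 3-11 12 0 315 110 1 1-5-4-6-9-7 17-12 12 1 24-30 22-21-7 0-18-12-20-7-11-10-3-7 0-13 16-13 12-16-4-18 3-11 0-12-8-15-2-18-9-14-4-35 1-16-2-8-15-16-16-8-25-6z"/><path data-sink="425 485" data-exterior="1" d="M454 417l-10 6-20 3-6 3-3 31-5 8-11 12-1 6 48-1 5-19-1-38z"/><path data-sink="463 485" data-exterior="1" d="M463 414l-5 1-4 4-4 9 1 38-5 14 1 6 17-1z"/>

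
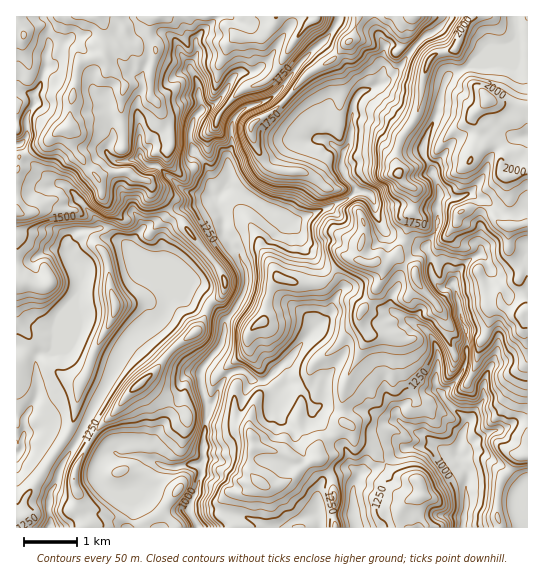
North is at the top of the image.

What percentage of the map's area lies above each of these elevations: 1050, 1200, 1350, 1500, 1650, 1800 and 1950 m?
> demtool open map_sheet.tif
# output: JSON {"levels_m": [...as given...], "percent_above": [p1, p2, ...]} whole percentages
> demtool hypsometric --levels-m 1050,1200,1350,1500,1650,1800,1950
{"levels_m": [1050, 1200, 1350, 1500, 1650, 1800, 1950], "percent_above": [97, 80, 56, 42, 31, 19, 4]}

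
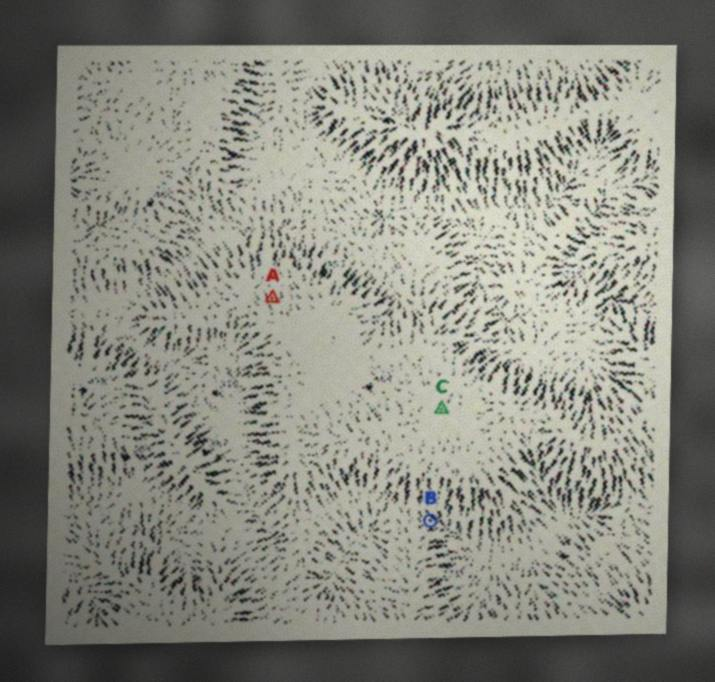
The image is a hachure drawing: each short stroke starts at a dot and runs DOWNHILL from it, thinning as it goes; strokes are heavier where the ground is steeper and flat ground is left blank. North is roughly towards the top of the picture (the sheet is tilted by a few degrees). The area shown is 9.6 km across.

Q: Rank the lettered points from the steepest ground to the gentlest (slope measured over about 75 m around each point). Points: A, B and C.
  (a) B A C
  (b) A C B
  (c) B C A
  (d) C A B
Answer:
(a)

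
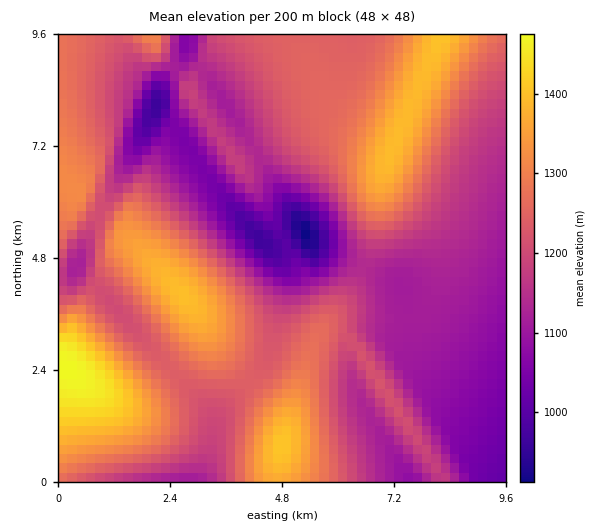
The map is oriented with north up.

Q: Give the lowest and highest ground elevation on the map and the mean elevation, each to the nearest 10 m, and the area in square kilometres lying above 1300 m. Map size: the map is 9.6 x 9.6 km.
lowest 910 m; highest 1480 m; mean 1210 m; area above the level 18.8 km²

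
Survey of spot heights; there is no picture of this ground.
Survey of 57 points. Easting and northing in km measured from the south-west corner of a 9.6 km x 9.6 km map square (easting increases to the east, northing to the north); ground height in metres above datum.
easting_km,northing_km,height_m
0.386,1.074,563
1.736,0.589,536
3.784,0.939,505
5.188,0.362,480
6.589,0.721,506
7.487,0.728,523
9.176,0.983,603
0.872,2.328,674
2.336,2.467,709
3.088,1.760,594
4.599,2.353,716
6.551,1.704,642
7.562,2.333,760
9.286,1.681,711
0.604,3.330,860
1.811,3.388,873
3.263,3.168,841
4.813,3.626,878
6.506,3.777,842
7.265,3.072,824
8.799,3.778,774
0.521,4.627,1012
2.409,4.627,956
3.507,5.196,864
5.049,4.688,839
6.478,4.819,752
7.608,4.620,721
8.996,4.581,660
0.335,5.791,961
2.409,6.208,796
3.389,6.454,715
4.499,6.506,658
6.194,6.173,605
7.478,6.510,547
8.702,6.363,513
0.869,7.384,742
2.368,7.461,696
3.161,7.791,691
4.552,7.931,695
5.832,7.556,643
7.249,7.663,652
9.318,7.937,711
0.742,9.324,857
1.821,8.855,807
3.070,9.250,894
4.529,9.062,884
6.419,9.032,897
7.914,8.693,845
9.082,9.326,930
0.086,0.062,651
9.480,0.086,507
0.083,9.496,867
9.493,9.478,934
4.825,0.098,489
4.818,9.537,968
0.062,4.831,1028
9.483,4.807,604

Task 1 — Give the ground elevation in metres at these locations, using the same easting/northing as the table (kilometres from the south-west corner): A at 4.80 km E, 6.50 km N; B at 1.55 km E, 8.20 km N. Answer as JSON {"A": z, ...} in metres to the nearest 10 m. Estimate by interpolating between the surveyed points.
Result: {"A": 640, "B": 730}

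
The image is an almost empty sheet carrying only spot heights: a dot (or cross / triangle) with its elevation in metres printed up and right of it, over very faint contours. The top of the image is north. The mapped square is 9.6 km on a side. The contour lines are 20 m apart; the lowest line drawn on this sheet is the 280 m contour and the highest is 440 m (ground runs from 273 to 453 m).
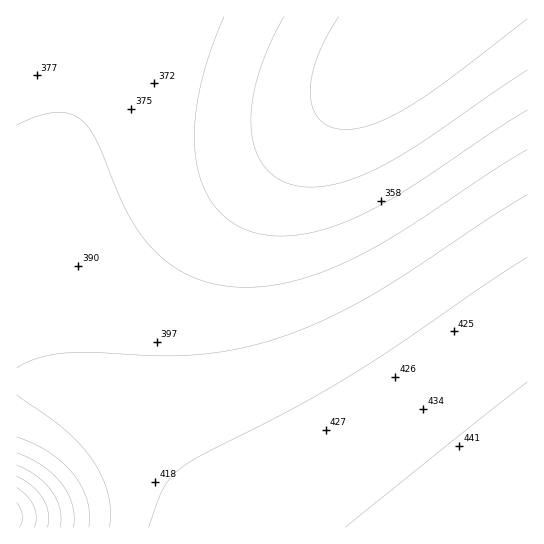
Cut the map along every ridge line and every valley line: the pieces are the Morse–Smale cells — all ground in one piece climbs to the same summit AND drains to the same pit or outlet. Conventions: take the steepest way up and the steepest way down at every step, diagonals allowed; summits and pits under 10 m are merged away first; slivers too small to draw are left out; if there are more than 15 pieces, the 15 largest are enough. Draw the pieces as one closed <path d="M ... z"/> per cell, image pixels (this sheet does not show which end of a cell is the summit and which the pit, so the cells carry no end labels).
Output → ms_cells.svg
<path d="M527 16l-510 0-1 366 21 3 33 12 31 16 24 16 26 22 37 36 34 41 305 0z"/><path d="M23 383l-7 0 1 145 204-1-33-40-37-36-26-22-24-16-31-16-24-9z"/>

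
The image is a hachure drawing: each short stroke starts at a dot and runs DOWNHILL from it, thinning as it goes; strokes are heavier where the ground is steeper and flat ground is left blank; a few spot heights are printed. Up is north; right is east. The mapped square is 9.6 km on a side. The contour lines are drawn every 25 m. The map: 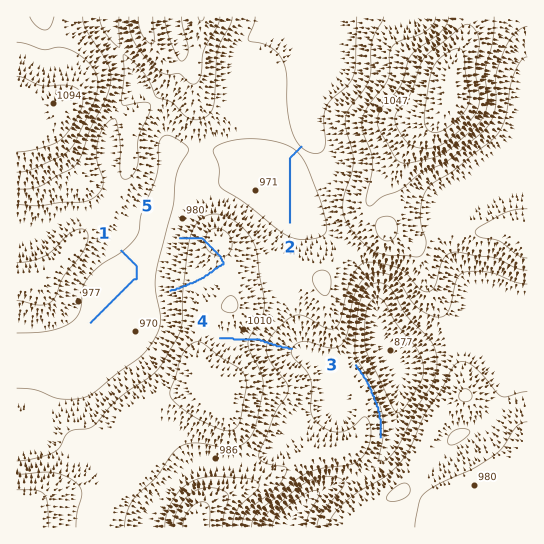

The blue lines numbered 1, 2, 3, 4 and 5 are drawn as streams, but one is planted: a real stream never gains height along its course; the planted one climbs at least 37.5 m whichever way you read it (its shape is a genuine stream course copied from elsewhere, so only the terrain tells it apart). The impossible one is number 5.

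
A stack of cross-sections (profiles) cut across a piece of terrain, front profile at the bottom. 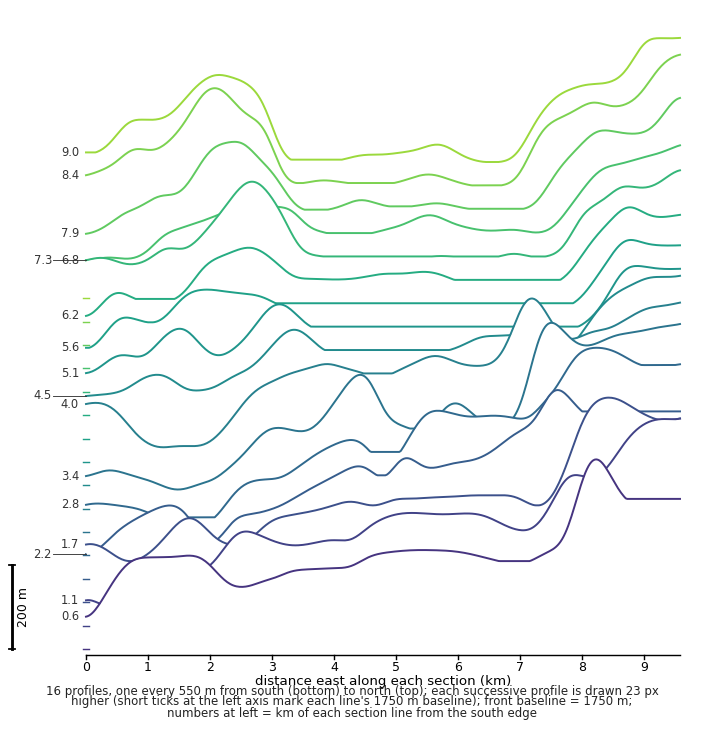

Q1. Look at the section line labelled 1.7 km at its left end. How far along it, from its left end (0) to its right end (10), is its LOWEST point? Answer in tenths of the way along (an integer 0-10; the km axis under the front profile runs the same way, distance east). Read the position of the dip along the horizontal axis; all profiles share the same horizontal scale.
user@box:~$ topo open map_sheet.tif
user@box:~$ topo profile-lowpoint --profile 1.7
1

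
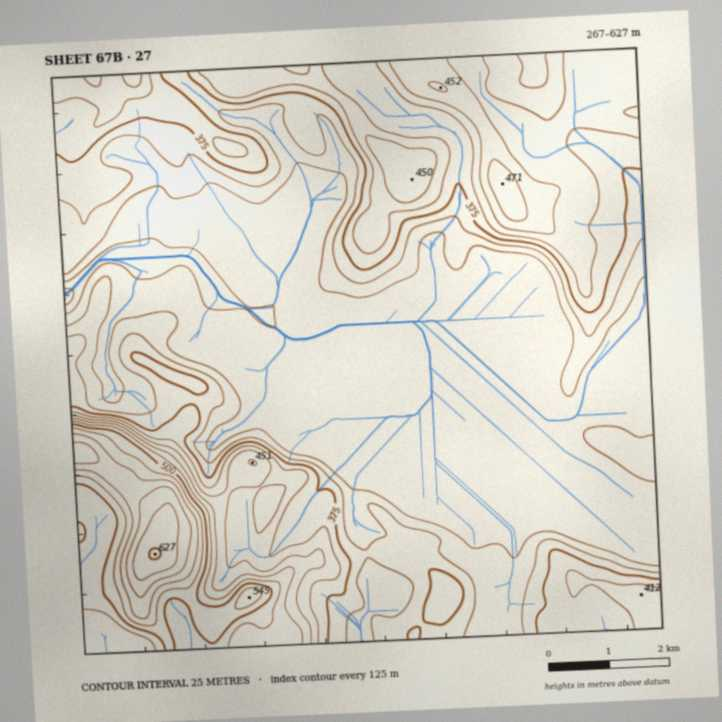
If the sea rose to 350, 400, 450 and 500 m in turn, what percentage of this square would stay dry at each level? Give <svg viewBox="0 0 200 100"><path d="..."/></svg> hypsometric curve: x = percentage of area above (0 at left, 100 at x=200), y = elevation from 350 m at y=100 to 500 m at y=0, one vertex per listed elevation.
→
<svg viewBox="0 0 200 100"><path d="M100 100l-44-33-34-34-10-33"/></svg>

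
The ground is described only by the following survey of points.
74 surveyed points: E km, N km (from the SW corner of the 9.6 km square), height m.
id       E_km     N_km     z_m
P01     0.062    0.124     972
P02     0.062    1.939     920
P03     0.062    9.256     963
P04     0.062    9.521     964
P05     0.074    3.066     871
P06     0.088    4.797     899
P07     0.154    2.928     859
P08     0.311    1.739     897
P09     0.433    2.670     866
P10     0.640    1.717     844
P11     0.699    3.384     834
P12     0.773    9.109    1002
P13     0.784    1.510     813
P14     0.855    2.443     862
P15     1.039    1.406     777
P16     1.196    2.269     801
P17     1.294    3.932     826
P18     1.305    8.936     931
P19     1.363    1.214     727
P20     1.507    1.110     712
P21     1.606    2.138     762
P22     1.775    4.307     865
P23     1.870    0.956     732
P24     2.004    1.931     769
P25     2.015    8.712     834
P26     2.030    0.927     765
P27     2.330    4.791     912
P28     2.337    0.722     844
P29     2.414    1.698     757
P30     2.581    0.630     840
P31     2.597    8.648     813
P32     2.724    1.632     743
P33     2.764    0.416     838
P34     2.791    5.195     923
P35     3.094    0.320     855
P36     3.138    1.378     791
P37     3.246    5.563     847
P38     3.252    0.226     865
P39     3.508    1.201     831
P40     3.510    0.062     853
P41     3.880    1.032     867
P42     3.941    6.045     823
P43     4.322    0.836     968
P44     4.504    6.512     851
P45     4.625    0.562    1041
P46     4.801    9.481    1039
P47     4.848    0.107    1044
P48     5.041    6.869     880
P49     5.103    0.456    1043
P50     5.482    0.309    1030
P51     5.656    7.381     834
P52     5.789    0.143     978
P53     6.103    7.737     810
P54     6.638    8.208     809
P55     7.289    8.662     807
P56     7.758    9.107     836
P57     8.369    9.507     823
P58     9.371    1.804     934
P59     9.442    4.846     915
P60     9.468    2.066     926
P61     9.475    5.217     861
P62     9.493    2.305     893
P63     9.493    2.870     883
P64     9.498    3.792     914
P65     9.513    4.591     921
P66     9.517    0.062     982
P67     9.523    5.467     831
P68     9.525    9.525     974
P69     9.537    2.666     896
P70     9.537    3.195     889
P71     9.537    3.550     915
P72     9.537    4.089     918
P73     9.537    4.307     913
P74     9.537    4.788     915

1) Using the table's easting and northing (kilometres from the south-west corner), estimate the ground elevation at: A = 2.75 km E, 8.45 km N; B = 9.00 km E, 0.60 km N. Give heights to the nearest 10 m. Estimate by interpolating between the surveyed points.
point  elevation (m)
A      800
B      920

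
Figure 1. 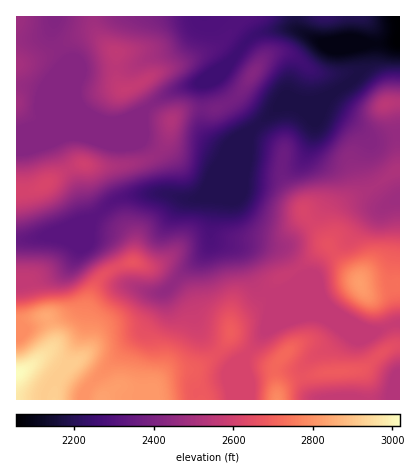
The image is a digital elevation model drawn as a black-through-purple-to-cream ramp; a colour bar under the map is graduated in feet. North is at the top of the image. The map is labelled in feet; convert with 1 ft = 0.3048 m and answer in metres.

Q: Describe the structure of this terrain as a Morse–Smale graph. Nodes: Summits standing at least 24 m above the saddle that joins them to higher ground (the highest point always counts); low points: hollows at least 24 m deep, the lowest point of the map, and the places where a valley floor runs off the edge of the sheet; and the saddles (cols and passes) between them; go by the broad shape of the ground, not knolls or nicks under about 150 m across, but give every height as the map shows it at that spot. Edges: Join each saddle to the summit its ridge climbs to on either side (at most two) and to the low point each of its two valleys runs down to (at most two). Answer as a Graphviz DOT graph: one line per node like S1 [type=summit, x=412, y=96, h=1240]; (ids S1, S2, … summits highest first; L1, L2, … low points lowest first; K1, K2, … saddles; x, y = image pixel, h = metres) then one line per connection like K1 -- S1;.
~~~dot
graph terrain {
  S1 [type=summit, x=16, y=374, h=920];
  S2 [type=summit, x=360, y=284, h=861];
  S3 [type=summit, x=276, y=398, h=850];
  S4 [type=summit, x=46, y=184, h=798];
  S5 [type=summit, x=126, y=90, h=784];
  S6 [type=summit, x=386, y=104, h=778];
  L1 [type=low, x=398, y=18, h=626];
  L2 [type=low, x=394, y=386, h=772];
  K1 [type=saddle, x=400, y=346, h=805];
  K2 [type=saddle, x=250, y=352, h=797];
  K3 [type=saddle, x=392, y=324, h=785];
  K4 [type=saddle, x=298, y=270, h=784];
  K5 [type=saddle, x=150, y=106, h=739];
  K6 [type=saddle, x=258, y=126, h=668];
  K7 [type=saddle, x=340, y=88, h=663];
  K1 -- S3;
  K1 -- L1;
  K1 -- L2;
  K2 -- S1;
  K2 -- S3;
  K2 -- L1;
  K3 -- S2;
  K3 -- S3;
  K3 -- L1;
  K4 -- S1;
  K4 -- S2;
  K4 -- L1;
  K5 -- S4;
  K5 -- S5;
  K5 -- L1;
  K6 -- S2;
  K6 -- S4;
  K6 -- L1;
  K7 -- S4;
  K7 -- S6;
  K7 -- L1;
}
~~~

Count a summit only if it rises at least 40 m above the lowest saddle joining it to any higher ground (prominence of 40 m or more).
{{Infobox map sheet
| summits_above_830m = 1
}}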